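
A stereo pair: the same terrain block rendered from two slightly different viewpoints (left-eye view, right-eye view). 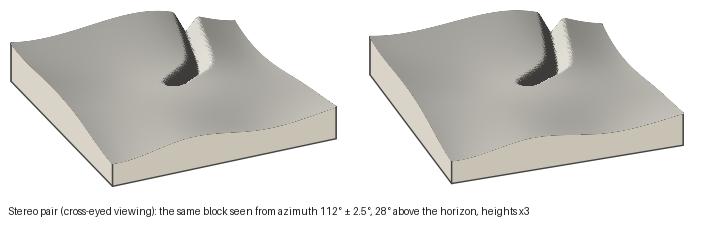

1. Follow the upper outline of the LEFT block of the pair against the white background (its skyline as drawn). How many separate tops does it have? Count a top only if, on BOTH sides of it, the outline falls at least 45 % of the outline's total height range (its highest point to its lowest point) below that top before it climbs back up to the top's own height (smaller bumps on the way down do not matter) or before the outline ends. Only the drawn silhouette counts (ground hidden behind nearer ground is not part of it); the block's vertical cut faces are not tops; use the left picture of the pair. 0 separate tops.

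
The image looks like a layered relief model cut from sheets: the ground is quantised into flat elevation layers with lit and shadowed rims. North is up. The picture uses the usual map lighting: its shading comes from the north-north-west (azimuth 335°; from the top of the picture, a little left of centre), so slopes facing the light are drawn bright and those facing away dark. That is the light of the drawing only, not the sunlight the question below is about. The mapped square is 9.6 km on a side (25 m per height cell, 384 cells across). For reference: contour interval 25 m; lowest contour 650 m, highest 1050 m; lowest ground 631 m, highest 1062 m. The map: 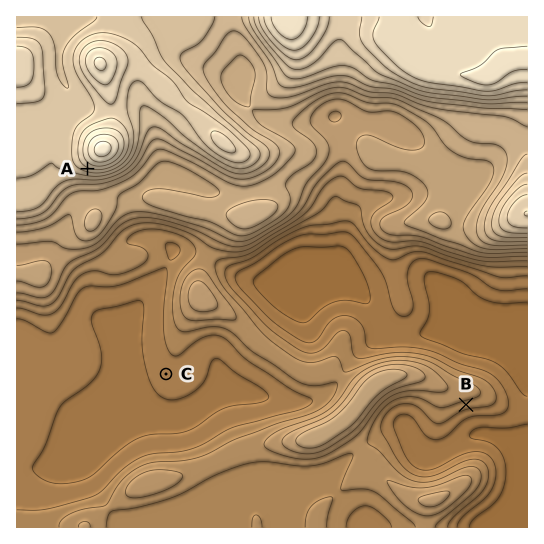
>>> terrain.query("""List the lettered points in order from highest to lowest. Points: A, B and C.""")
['A', 'B', 'C']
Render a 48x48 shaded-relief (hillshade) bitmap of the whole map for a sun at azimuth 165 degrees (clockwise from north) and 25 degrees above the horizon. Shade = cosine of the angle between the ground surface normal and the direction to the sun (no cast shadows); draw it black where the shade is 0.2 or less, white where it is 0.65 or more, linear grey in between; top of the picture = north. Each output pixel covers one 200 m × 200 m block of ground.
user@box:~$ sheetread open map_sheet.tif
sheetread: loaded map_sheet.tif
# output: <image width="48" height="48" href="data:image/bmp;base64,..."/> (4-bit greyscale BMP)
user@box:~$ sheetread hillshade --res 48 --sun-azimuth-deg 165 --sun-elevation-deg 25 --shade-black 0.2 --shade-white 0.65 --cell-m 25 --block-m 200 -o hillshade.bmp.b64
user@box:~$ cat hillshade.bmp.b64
<image width="48" height="48" href="data:image/bmp;base64,Qk32BAAAAAAAAHYAAAAoAAAAMAAAADAAAAABAAQAAAAAAIAEAAATCwAAEwsAABAAAAAAAAAAAAAAABEREQAiIiIAMzMzAERERABVVVUAZmZmAHd3dwCIiIgAmZmZAKqqqgC7u7sAzMzMAN3d3QDu7u4A////AHdlVFeJmZiIh3d3d3d3iJiIiaq8zLqYiHZlREV5qqmYiHd3d3d2eJmImaqs3cuYiGZlVERoq7uqmId2Z3dmZ5mZmYd5vdypiGZmZVRFeau6qZh3d3d2Z4mqmGMjaby5iHd3d2ZTNWeJmqmYiIiId3iZhkIQFHmpiHd3d3dkMjRFeJmZmaq7qXZ3ZUQyETZ4iIiHd3d2QzM0RWiJmrvN3JdmZmZ2QiRniIiId3d3ZVREREVniJms3cp2ZniZhkRniIiId3d3d2ZmVURFVVVWm9yod3iaqXd4iIiIh3d3d3d3dlVEQyEQJq3KiIiaqqmZmYiIiHd3d3d3d3ZVVDIQAUnNuqmau7u6mHeIiId3d3iIh3d2ZmZlMRWt7cuqq7upiHeIiIh3d4iIiHd3d4iZhSJr7ty6mZmHd3eIiIiHd4iIiIeIiZqqqFImrMuodlVmd3iIiIiHd3iIiIiJmpmHiHMAJWZlQzRWd3iIiIiHd3iJiIiJqYdUVnUgAAEjNERWd4iIiIh3d3eJmYiZmHVERXdSAAEjRWZnd4iIh3d3d3eJqqqZhlRERWd2VEVVZ3d3d4iZiHd3d3eJvLuoZUVWVVZ3eIh3eId3d6qqmIiId3d5rMuWVVZmVVVniZmIeIiIiLu7qYiIh3ZnmqhlVWd3ZVVniIiId4iJmcvLupmZmHZmeHZFVnd3dmZ3eIiHd4maqqqru6qqqYdVVmVWd3d3d3d3h3eIiJmqqoiJu7qqu6hkRWeJmIh3d3eIiIiJqru7u3d4rMqZmql0RYrMupiIiIiImZqrzd3d3Xd4m9yoeIh2Z5zu7KmIiIiZq7zd7u7//5mIms7Jd3iZmbzv/9yqqpmavN7t3Lzv/7upiKzcuqvMy7vN///bu6mZq8zLqYis793Ll3nN3d3d26qazv/su7mHd4mZh2Zoq8zMp2ebzN3LqYdmis3cqal1RFVmd2REZ6q8uXeJmZmHdmZlVnm7qZmHZVVWdmQiNIibzLu6mHZmZ3iYh3ibupmqmId3d2UyI4iKze/+yodniavMypmbu6mruqmIeIdTM5iIq+///KmZq83d3Lqqu6maqpiIiJh1RJiIeK3/7bqrzMzLuqqZqpmIiHd3iZmXZYiIdlebzLu7u7qHZ3iIiIh3ZmZ4mZmYd3iIdTJGiru6qYZUNFZmZ3dmZmeIiZmYh3iIdTI0eaqph1Q0RWd2ZmZ3d4mZmIiIiIiIdkRWeJqYdkNFeJmZiHeJmqu7qqu7qpmId2eIiJqYZURWiau8u6q8zM3d3d7u3KmHd4mZmZmHVVZneKvN3czN7u7u7u/+7amHeJqpmYdmVWd3Z5vN7tzN3t3d3MzMzJmHeJmqmXZVZ4iId4rMzMuqvLqpmIiJqoiId3eIiHZniJmIiJq7uqqZqph3ZmZniGeIZURWd3d4mZmZmqu7qZmZmHd2Z3Zmd0V3ZCI0VneIiZmZqqq7qYiIh3d3d3d2ZkVndUNFZnd4iJmZmZmaqYd3d3d3d4d3d1VndlRVZ3d3eImZmZiZqYdmZ3d3d4d3dw=="/>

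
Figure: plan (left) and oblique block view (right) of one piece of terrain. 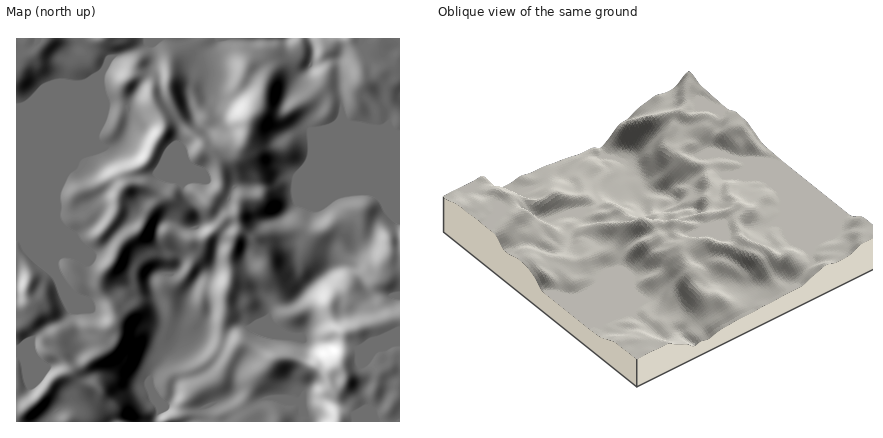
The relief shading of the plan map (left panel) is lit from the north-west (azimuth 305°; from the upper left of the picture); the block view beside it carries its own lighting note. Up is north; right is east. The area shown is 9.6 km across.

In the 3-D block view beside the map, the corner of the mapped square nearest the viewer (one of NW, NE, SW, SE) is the NE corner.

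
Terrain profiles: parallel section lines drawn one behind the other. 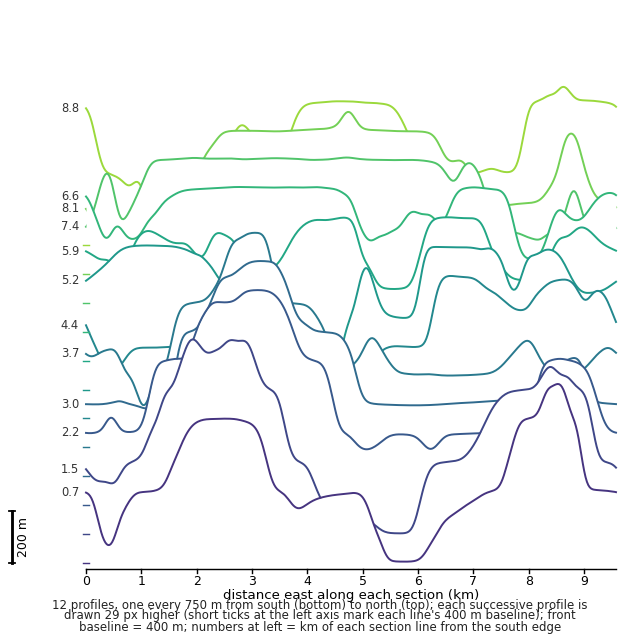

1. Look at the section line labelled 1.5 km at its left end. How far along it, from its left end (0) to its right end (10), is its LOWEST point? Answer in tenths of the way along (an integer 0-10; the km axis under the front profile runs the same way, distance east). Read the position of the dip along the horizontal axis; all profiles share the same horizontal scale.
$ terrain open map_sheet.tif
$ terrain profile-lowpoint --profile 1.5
6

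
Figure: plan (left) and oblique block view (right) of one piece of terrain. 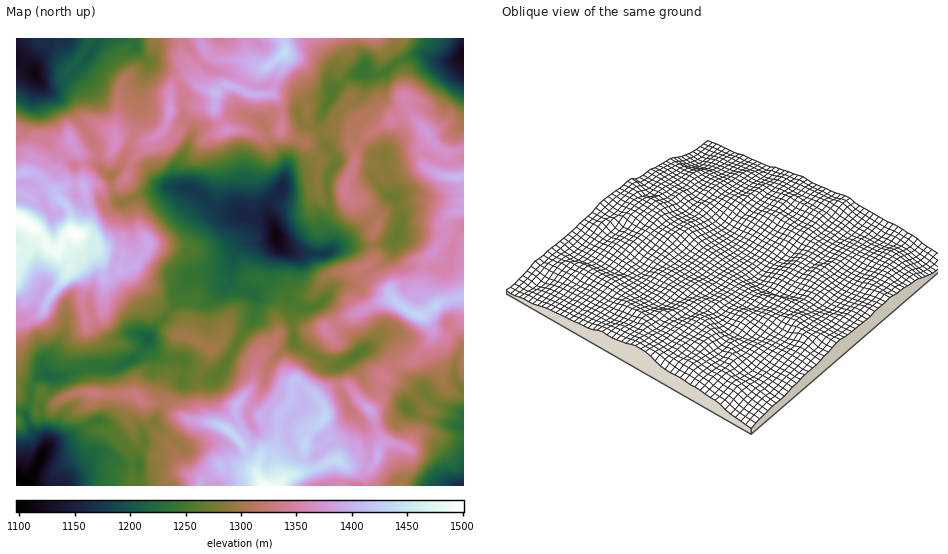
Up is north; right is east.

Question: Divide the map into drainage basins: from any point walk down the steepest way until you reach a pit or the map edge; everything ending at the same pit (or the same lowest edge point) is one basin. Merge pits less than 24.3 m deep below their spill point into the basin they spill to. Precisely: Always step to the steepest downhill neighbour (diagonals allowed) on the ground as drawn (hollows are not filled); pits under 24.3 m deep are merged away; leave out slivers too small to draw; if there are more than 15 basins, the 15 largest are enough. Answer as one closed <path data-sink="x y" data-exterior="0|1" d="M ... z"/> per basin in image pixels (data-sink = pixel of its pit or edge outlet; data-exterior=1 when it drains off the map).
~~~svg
<path data-sink="17 476" data-exterior="1" d="M463 211l-11 1-7 5-2 8 3 10-20 26-2 17-4 18 11 13-7 7-14-4-18-14-8 1-40 19-11 9-7 3-20 0-6-3-16 3-27 34-6-8-28-15-13 9-18-12-12-2-4 4-4 12 0 18-10 21 2 12-17 0-13-9-58-1-22 9-13-9-5 3-16-1-3-2-1 92 351 1-3-13-7-6-7 0 11-1 8 2 9-11 3-19-6-12-1-9-4-7 2-1 8-9 0-17 2-6 9-11 22-7 16-17 4-12 5 3 8 1 18-11z"/><path data-sink="276 235" data-exterior="0" d="M189 78l-6 0-11 6-3 8 1 21-5 14-6 8-9 5-3 7-14 13-4 13-5 6 0 7 14 42 10 14-4 11-12 15 1 6 15 17 6 10 28 22 1 12 11 4 16 11 13-9 28 15 6 8 20-28 9-8 14-1 6 3 20 0 7-3 11-9 37-18 11-2-3-6-19-15-6-10 10-9-2-21 4-9-1-6-11-17-10-7-5 0-3-4-9 6-12 1-5-4-2-8 1-29-9-13-5-5-24-11-19 6-17-7-18 0-8-9-5-11 2-17-15-5z"/><path data-sink="35 74" data-exterior="0" d="M180 38l-163 0-1 136 12-2 3-14 5-4 6-16 6-1 11 4 9 0 2-3 3 9 4 4 21 5 12-2 4-6 2-10 6-3 7-1 11 7 6 0 13-6 6-8 4-9 0-26 3-8 11-6 6 0 8 6-8-23-6-7z"/><path data-sink="148 340" data-exterior="0" d="M70 263l-5 15-17 22-5 12-27 10 0 70 4 3 9 1 7 0 5-3 13 9 22-9 58 1 13 9 17 0-2-12 10-21 0-18 4-12 7-5-1-12-28-22-6-10-12-11-5-12-12 2-8 6-7-2 0 33-7 5-12 2-4-12 3-20-4-7-9-8z"/><path data-sink="463 54" data-exterior="1" d="M463 38l-178 0 1 12-4 6 0 15 16 17 7 14 3 12 0 19-3 8 7-5 15-5 7-4 13 2 3 3 4-11 4-4 4 0 10 13 4 0 15-10 12-4 9 0 14 15 5 10 10 9 6 2 16-2z"/><path data-sink="397 236" data-exterior="0" d="M412 116l-9 0-14 5-18 11-14 15-1 13-12 30 3 7 11 3 6 5 12 19-4 13 2 21-10 9 2 5 15 14 7 4 11 15 13 8 12 3 7-7-11-13 4-18 0-13 22-30-3-10 2-8 7-5 12-2 0-33-19 0-17-7-4-4-2-15 7-13-3-7z"/><path data-sink="463 485" data-exterior="1" d="M463 324l-17 10-8-1-5-3-4 12-16 17-22 7-9 11-2 6 0 17-8 9-2 1 4 7 1 9 6 12-3 19-9 11-8-2-11 1 7 0 7 6 4 13 96-1z"/><path data-sink="220 39" data-exterior="1" d="M284 38l-84 0-1 2 5 9 12 10 26 1 15 7 9 0 18-14z"/>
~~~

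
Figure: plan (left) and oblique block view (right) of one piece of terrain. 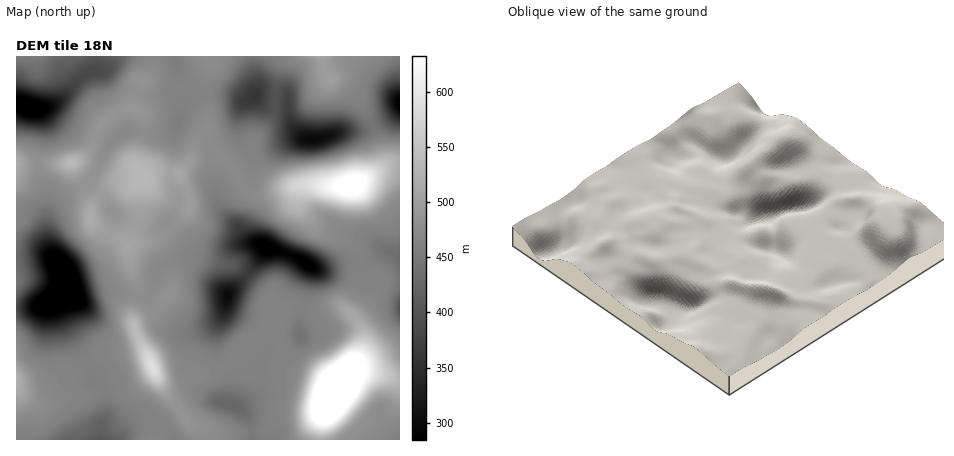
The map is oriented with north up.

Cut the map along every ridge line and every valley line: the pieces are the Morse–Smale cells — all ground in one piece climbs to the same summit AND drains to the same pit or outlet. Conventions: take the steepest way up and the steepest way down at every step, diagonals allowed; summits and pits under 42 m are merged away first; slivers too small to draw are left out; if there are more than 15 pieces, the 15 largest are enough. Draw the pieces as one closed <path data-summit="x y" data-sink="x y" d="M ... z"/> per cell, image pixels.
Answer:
<path data-summit="338 388" data-sink="266 248" d="M268 248l-3 2-18 26 22 18 2 10 8 10 1 6-4 8-14 3-22 24-17 13 5 8-1 26 9 5 11 9 5 12 0 12 68 0 3-22 13-22 4-14 22-34 1-10-2-8-5-10-6-6 0-6 11-22-2-24-1-2-6 0-24 8-12 1-24-14z"/><path data-summit="146 178" data-sink="68 286" d="M166 171l-14 1-16 12-30-5-12-5-6 10-24 12-12 12-5 14 2 24 4 10 11 16 5 18 5 6 10 3 30-8 22 7 12 0-9-8-6-14-5-28 6-5 14-1 12-4 27-24 3-6-1-12-9-22z"/><path data-summit="72 162" data-sink="28 108" d="M154 56l-56 0-2 12-14 8-26 27-14 6-8 0-18-6 0 59 62 1 16 10 13-25 11-13 8-4 17 1 0-16-5-6-6-2 10-26 7-6 5-8z"/><path data-summit="152 368" data-sink="228 296" d="M186 258l-10 1-13 7 8 10 2 6-1 10-12 12-8 11-14 6-4 5 22 50 8 5 6 1 53-14-6-14-1-22 9-22 2-16-21-29-6-4z"/><path data-summit="322 56" data-sink="312 140" d="M322 56l-68 0-1 8 3 12-1 20 13 9 20 2 6 21 10 10 4 2 12-1 20-7 22-2 10-4-16-34-10-8-14-4-6-6z"/><path data-summit="352 186" data-sink="400 308" d="M400 164l-12 1-38 21-28 1-20-2-4 9 1 14 19 23 32 12 6 7 2 10 24-10 18 5z"/><path data-summit="352 186" data-sink="312 140" d="M372 126l-10 4-22 2-20 7-24 0-10 3-31 20-4 20-7 6 8 7 10 0 36-10 24 2 32-2 22-14 6-9-3-20z"/><path data-summit="352 186" data-sink="266 248" d="M302 185l-40 10-10 0-10-7-15 10-3 6 0 6 24 31 44 14 22 13 10 1 34-9-2-10-6-7-32-12-19-23-1-14z"/><path data-summit="16 378" data-sink="98 440" d="M88 362l-46 21-12 2-14-1 0 56 84-2 1-12 6-18-1-12-4-8-9-8-1-10z"/><path data-summit="146 178" data-sink="266 248" d="M202 133l-8 13-3 14-12 14 10 22 0 14-25 26 6 0 26 21 20 6 18 2 12 10 20-27-18-7-9-13-18-18-6-18 0-16-5-20 1-12z"/><path data-summit="338 388" data-sink="400 308" d="M386 250l-8 1-20 9 3 26-11 22 0 6 6 6 5 10 2 14-4 12-13 17 22-1 32 6 0-122z"/><path data-summit="152 368" data-sink="312 140" d="M222 93l-16 1 1 28-3 12 12 16 16 16 12 22 7-6 2-14 5-9 28-17 19-4-11-10-6-21-20-2-14-9-10 4z"/><path data-summit="152 368" data-sink="98 440" d="M142 347l-36 4-17 11 4 18 11 10 3 14-7 36 18 0 16-19 14-5 6 0 4 3 13-15 0-4-9-12-16-36z"/><path data-summit="338 388" data-sink="400 440" d="M368 372l-20 0-5 4-7 20-13 22-1 22 78 0 0-62z"/><path data-summit="152 368" data-sink="68 286" d="M68 288l-9 8 1 10 11 26 17 30 18-11 37-3-9-22 4-5 14-6 10-15-4 1-10-4 0 2-6 0-28-8-34 8-6-3z"/>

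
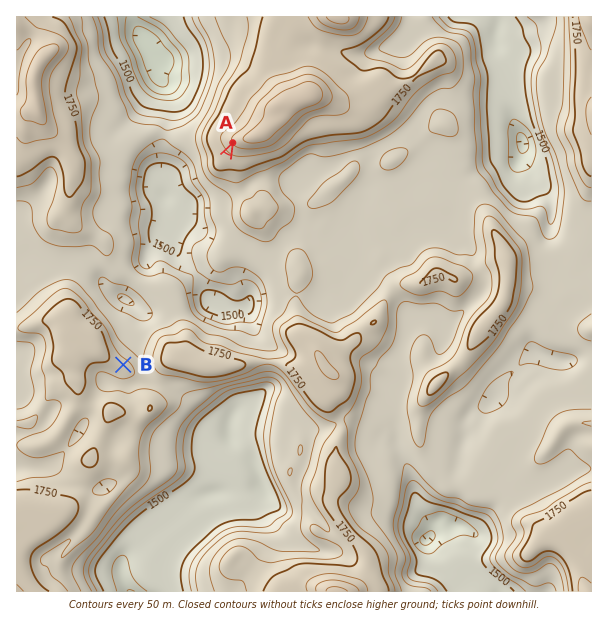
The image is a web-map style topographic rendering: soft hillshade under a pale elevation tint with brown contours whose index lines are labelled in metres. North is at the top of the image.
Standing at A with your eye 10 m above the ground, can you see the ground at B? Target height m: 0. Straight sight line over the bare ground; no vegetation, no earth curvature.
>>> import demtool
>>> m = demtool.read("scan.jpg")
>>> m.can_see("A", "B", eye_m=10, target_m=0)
True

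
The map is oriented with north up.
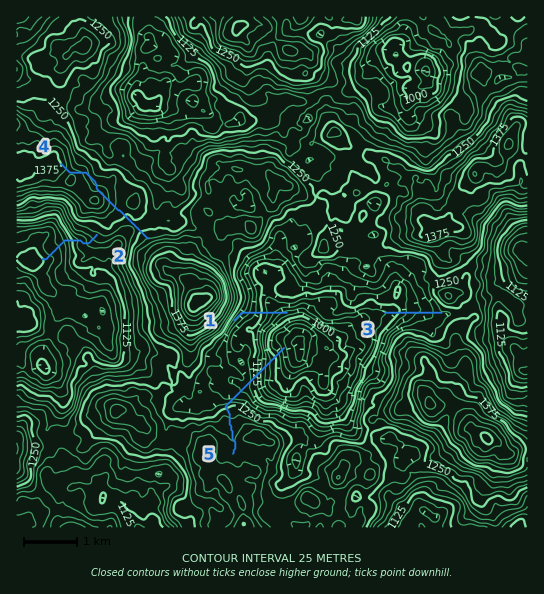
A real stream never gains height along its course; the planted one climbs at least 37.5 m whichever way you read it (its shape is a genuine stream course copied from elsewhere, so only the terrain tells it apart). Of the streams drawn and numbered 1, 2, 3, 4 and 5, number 4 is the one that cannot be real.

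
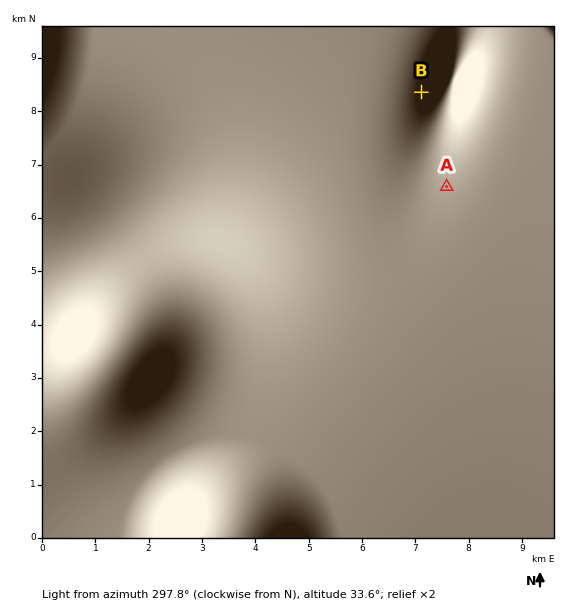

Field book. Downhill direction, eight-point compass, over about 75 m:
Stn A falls N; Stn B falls E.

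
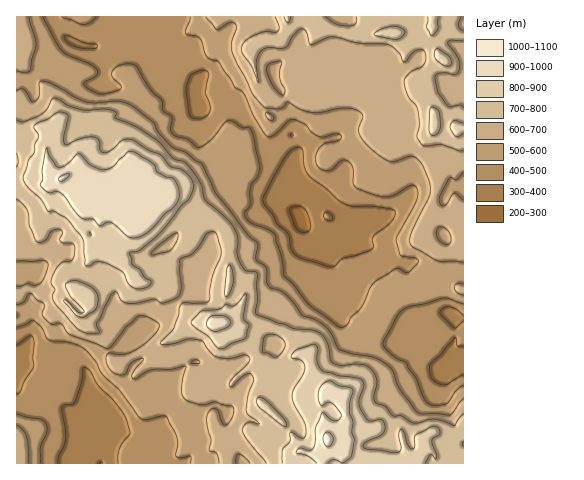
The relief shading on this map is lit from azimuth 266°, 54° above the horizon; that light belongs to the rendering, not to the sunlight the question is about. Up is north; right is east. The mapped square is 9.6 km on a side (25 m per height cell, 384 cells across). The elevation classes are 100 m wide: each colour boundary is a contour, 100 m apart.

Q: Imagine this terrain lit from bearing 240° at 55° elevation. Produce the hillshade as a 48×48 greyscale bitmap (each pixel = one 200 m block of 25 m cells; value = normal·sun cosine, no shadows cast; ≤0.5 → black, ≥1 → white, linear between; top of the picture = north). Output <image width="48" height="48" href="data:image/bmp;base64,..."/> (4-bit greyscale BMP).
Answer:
<image width="48" height="48" href="data:image/bmp;base64,Qk32BAAAAAAAAHYAAAAoAAAAMAAAADAAAAABAAQAAAAAAIAEAAATCwAAEwsAABAAAAAAAAAAAAAAABEREQAiIiIAMzMzAERERABVVVUAZmZmAHd3dwCIiIgAmZmZAKqqqgC7u7sAzMzMAN3d3QDu7u4A////ACJFV6qbzLqqqszLqc7tzM3KqXd2Z2eHiSJGZ5qazKqqq7zLq97bvKvKl1Z3iYmHiCNXZpqJu6qqu7zLvNyZunvadleZqpmIdiRmVpl5vMu7zLzLrMmc2a3IZnh3mHiFVzVlV5dqzdy7zLy5q7vdqN2nh0VlVEQxWlZ2eYaM3u26vLy5rN7Za9y5pzNUREMSeniImna97uyprMuqvN6lncvLthRmVUM2mpqaunjN7tuZrMqsu8yHvLzLlSNmZkNYqaurunne7bqZrMqsuruYu7unQzRVVUNYiMu7qXrv26mqq7mburuqq7tjI1RENERWiMu7qIz+yZqqqqm8y7uqq8pDNUMzNWZ3msy7qL7tmJq7uqvdurqZrLhCNVRDR4iIqrzMvN7biKu7ur3tqal5y6dAN3dlaJmYq5zdzd3Kd5q7ur3tqYZ6ynYQOJmHebuYiZvu3uyXaJq7vN7rh2aJhlQASaqXeaqXeXrt3ulleqvMzMynVEVVZVMBequnaal1eord7spkm7vLzJdVdkNYhkEnmau5eKmIvYre7MtUrLq7qWaaqXRYdBOKibu6maqazYrN3cY2vcurlGrMuXNFQiepiru6mZqr3Zm82nWKvcmJc2vMuFMkQ2mYmruph5mbuaq8uZq7u5d4ZYq8tkMkVYmImqqZiJqrqru8uryquXZ3eJq8syRVRXiJqpmqqr3bu6u7u82qqYeJmpmstEZlNHmZh4mrzN7Kq7u7vOyqrLdYqqistUdkNHmHeKu8zeyIq7u6vey7zblViqitsRVDImiZm7u7vMl5u7y6ztzMzLqEWaqrUANDI3vLmaqqu7qau8zMzuy7qrqXRqqXADZURa3aiau7y7uauszdzsmrqruZVHhiFHZEaby5rLu8zLupqs3t3aq7qrqadEQyWHRHmqu83LzLq8y5me7tyqy6qqmYZTEUmWZnibzd3MzLmb3Kmd3NuKqImZiHVAAXl3dnis3cu7u7qb3KmszLeIZnmqhkIQBZl5hnis7bqry7qb3KqtzJV4VXmoQhAAOJiJhnis3Km8zMqsy7u9zIaYZYmUEgASaamIZ4ib3Kq8zcury8zLvJaIdnmEMQA0eamHeZic3Kq93Lu7y7zJrKZnZ4h0IANXiap3nJat26vN2qqr3avIiYdWiJhkM0RXiahozqady6vMupqr3JmXd4dFd3ZTNFVmirmL7am8y6rMyqqs22VmeqUiM0QzV2ZmnMqt7bm9yqq7uqq92DV3i6QjNFZoh2d3rMvO/Hm6maqqmqrdpUaIq3RWeJqqhmiHrMze6Fu6qqmZmYrbdmmrqYiJmKupZoqYrN3uxIy6qpmJmZzJiJqpiah4d5qYh5u6rO7epay6qZmaqry5rMlGaYVUVpqpmJuqvd3ulqu7qZmaqry6zrIGd1MliruqqZqqzcztmbqrqZq7u83KzFNmZjJ7u7uqqpq7zbzKmamLyqzcvMuZynmmZDfMqau7qom7zbu6mayq24mZq6h5unh2U2vLqau6qoms3bq6qc6pqENZqGV5u3Zg=="/>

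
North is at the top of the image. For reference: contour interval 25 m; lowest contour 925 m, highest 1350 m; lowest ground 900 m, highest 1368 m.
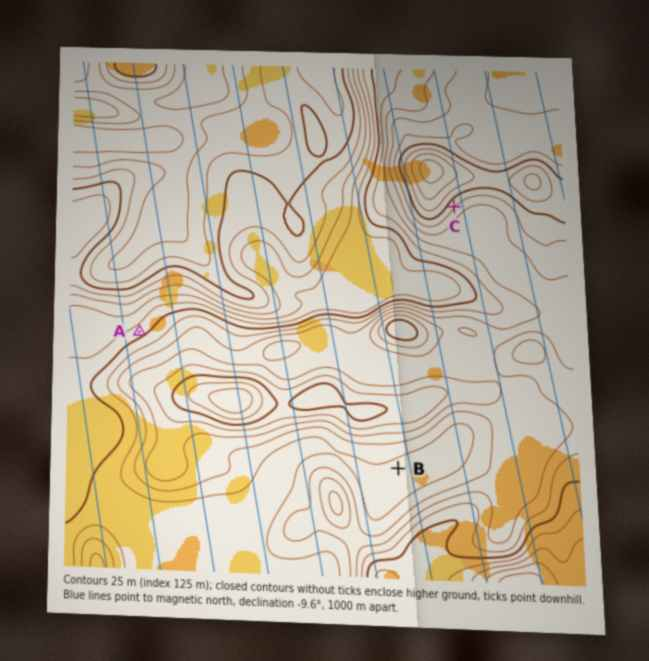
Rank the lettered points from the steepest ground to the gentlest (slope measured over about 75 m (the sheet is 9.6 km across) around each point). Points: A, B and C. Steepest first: C A B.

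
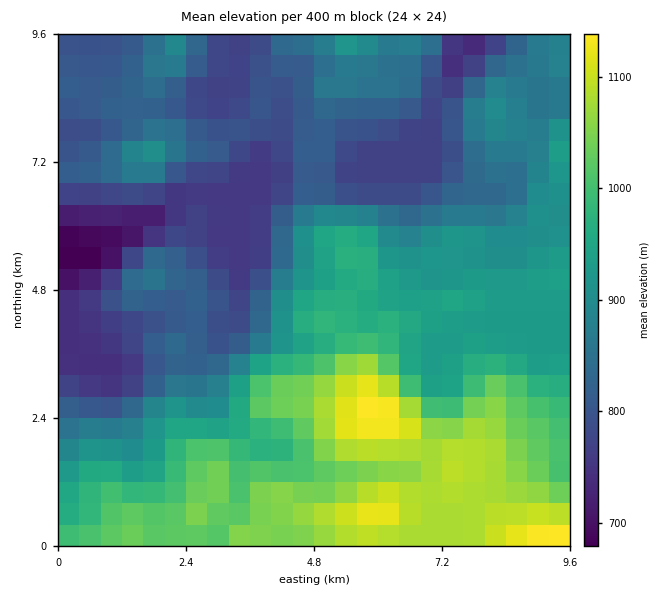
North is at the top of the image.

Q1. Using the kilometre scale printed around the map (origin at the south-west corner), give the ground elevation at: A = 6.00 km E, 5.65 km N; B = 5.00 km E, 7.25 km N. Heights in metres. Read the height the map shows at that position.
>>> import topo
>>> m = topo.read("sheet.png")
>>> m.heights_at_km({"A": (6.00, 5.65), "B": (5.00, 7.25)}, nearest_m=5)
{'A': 935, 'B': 815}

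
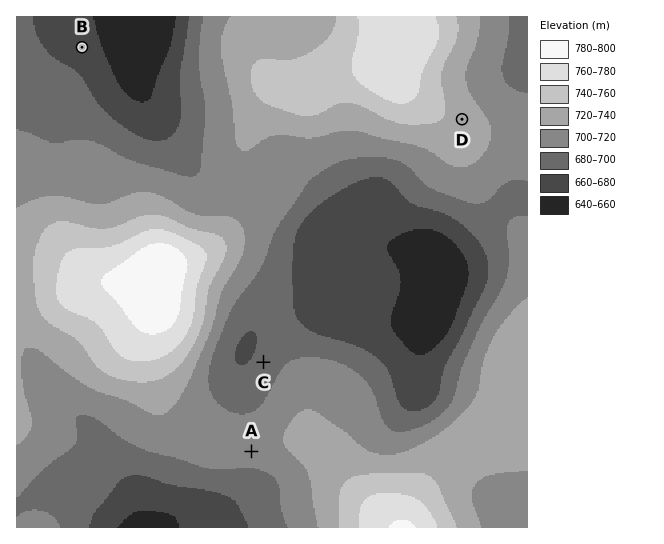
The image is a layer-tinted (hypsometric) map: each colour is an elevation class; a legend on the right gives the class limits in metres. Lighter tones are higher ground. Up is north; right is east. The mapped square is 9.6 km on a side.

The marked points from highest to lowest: D A C B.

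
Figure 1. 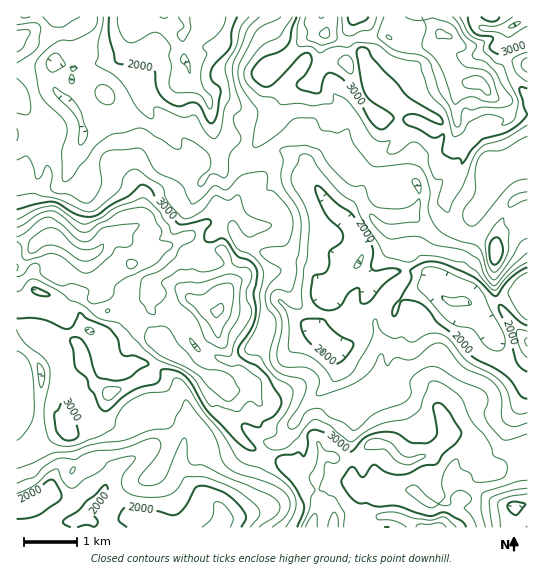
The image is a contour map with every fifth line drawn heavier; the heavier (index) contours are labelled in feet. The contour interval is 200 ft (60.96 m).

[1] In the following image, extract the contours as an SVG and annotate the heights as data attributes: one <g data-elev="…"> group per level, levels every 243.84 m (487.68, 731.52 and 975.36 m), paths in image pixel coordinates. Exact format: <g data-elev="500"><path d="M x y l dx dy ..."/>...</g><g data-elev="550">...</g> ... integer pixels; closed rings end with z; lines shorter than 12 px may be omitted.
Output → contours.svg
<g data-elev="487.68"><path d="M453 306l-8-4-3-4 0-2 9 2 14-1 4 2 3 4-5 2z"/><path d="M190 73l-4-7-5-5 2-7 3 1 3 7z"/><path d="M190 17l0 13-5 10-3 1-3-3-2-4 7-8-6-9"/></g><g data-elev="731.52"><path d="M492 527l-3-24 2-5 19-7 17-3"/><path d="M17 483l17-6 9-10 14-8 6-1 12 1 10-5 8-3 28-2 26-10 7-1 4 1 2 3 0 8-6 9-13 16-3 6 2 2 3 2 12 0 6-3 5-5 13-32 6-7 2 4 1 17 3 5 14 2 21 11 41 17 10 7 3 5-2 7-3 4-16 10"/><path d="M70 473l1 1 2-1 2-6-4 2z"/><path d="M527 423l-13 4-9-4-3-6-1-22-6-10-9-8-23-10-16-20-6-4-10 2-18 14-6 1-12-2-8 8-2-3-2-7-2-2-10 16-10 9-15 8-27 9-3-2 3-15-5-8-9-4-20 0-6-4-2-10 4-22 1-10-3-8-8-10-1-6 2-4 3-3 4-1 10 3 4-3 4-16-1-12 3-10 2-25-3-16-16-27-1-9 2-13-3-11 6-3 19-2 13 4 4 4 8 13 16 16 7 4 9-1 3 2 5 14 7 6 14 2 12-1 8-3 8-6 1 20-2 3-29 2-6-2-12-8-1 1 0 3 7 10 12 11 29-2 17 8 23 4 9 3 12 8 5 15 9 10 4-1 14-17 16-14"/><path d="M419 194l-7-12 2-3 4 0 2 4 1 7z"/><path d="M17 129l1 5-1 7"/><path d="M106 105l4 0 4-3 0-8-5-7-8-2-5 4-1 6 4 6z"/><path d="M80 17l-15 9-6 1-8-1-8-9"/><path d="M259 17l-12 12-14 37 1 19 7 22-1 3-6 5-1 6 7 14 1 6-11 13-2 17-2 6-3 1-6-4-6 0-7 11-3 1-3-1 0-4 11-11 2-5-1-7-4-7-12-9-9-4-3 1-1 9-6 1-29-19-5-2-28 6-7 4-12 9-23 31-5 4-3-1-1-28 5-19 0-8-5-8-16-15-5-8-3-8-3-22 6-10 14-12 7-3 12 0 17-9 6-6 0-8"/></g><g data-elev="975.36"><path d="M344 527l0-14-7-13-3-3-13-6-2-2 5-14 1-12 2-1 6 1 4 0 2-2 0-4-4-5-10-2-7-9-1 2 1 8-1 11-8 16 6 12-4 7-2 14-8 16"/><path d="M456 527l-9-8-4-2-14 3-15-2-15-5-8-1-8 1-7 2 2 5 16 1 12 6"/><path d="M406 465l8-2 10-5 2-3-4-1-11 3-6-1-14-13-12-4-8 0-6 6-1 2 2 2 19 0 11 12z"/><path d="M105 399l6 0 10-10-7-2-9 1-2 6z"/><path d="M198 351l-5-5-3-8 10 11 0 2z"/><path d="M17 292l5-3 7-9 4-1 4 1 20 10 13 10 13 6 15 12 21 5 24 26 12 9 26 11 11 8 5 6 10 19 4 4 7 0 19 6 4-2 8-8 4 0 6 4 3-1-1-22-2-5-17-12-4-1-8 1-12-5-3-4 2-2 12 1 2-1 4-14 14-20 2-7 0-5-4-8-1-8 5-15 0-6-4-4-8-1-6-2-4-13-4-6-4-1-6 4 1 2 8 12-4 4-15 5-12-3-14 1-16 10-1 3 4 7 0 5-4 6-6 5-1 7-2 2-6-3-7-11 2-22 4-3 15-6 13-11 7-12 13-8 1-4-1-4-9 0-13 3-3-8-6-7-4-8-10-10-6-3-26 9-15 10-16 7-8-2-20-14-5-2-15 3-21 10"/><path d="M348 73l2 1 3-1 0-8-2-7-5-3-5 3-3 4 1 3z"/><path d="M527 52l-11 5-4 4 4 12 11 9"/><path d="M300 17l-3 10 0 15 2 4 12 1 10 6 14-6 14 0 8-5 16 1 6 3 15 10 25 7 9 28 5 7 12 11 8 26 2 2 8-4 6-11 16-7 8 0 9 3 2 3-2 4 8-2 5-5 3-15-1-5-8-17-6-15-8-3-10-10-2-4 1-7-14-7-10-18"/><path d="M377 17l-3 8-3 4-10 2-11 5-4-1-3-2-1-16"/></g>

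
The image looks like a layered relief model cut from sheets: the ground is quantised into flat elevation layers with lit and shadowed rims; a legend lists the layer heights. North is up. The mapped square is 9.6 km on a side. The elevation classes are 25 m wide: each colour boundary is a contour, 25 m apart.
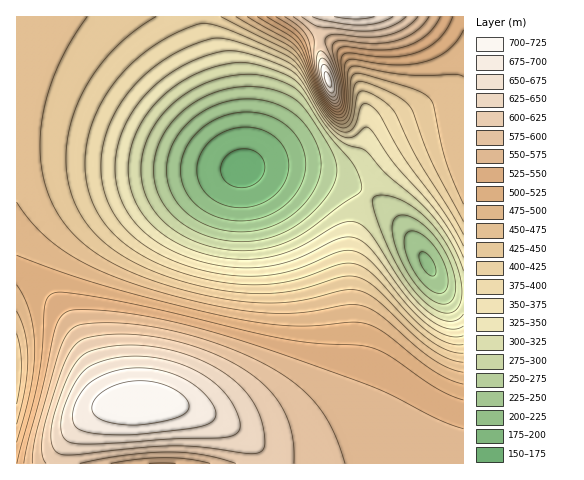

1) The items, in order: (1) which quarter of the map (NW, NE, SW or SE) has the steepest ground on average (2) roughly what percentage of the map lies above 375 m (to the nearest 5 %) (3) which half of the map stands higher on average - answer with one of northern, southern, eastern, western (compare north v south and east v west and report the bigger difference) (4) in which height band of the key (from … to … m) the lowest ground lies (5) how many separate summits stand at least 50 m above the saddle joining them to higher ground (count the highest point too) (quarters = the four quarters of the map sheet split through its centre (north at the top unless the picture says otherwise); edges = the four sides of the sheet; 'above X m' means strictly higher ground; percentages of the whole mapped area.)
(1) The north-east quarter is the steepest part of the map.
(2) Roughly 70 % of the ground is higher than 375 m.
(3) The southern half stands higher on average than the northern half.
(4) The lowest ground lies in the 150–175 m band.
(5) Counting only tops that stand 50 m proud, the map has 3 summits.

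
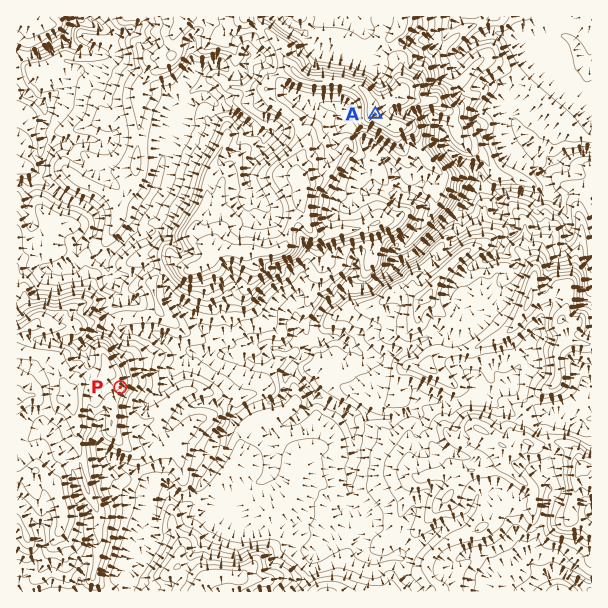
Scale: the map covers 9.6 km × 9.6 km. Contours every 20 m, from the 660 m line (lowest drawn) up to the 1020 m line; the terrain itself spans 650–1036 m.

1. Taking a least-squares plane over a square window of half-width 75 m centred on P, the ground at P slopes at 12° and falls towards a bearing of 133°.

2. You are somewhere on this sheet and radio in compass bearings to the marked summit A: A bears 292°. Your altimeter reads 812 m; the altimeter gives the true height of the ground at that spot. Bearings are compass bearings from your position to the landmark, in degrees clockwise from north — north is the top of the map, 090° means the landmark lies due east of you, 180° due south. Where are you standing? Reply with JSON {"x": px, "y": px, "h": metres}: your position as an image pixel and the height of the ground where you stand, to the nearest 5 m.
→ {"x": 432, "y": 137, "h": 810}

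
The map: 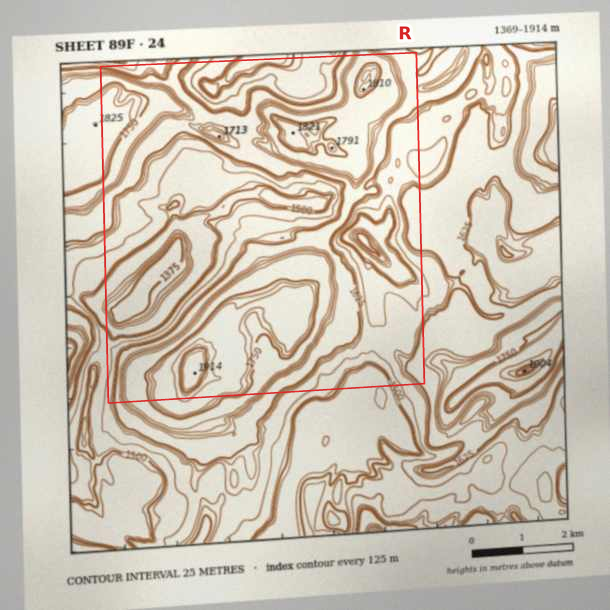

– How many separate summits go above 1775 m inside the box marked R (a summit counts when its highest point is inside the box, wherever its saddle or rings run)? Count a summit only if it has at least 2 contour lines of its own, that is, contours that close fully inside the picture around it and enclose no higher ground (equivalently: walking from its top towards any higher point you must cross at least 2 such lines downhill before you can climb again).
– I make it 3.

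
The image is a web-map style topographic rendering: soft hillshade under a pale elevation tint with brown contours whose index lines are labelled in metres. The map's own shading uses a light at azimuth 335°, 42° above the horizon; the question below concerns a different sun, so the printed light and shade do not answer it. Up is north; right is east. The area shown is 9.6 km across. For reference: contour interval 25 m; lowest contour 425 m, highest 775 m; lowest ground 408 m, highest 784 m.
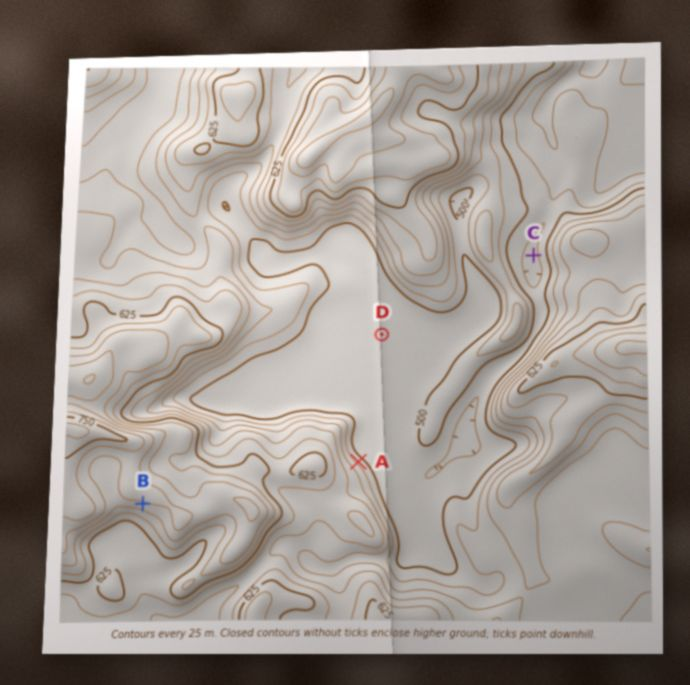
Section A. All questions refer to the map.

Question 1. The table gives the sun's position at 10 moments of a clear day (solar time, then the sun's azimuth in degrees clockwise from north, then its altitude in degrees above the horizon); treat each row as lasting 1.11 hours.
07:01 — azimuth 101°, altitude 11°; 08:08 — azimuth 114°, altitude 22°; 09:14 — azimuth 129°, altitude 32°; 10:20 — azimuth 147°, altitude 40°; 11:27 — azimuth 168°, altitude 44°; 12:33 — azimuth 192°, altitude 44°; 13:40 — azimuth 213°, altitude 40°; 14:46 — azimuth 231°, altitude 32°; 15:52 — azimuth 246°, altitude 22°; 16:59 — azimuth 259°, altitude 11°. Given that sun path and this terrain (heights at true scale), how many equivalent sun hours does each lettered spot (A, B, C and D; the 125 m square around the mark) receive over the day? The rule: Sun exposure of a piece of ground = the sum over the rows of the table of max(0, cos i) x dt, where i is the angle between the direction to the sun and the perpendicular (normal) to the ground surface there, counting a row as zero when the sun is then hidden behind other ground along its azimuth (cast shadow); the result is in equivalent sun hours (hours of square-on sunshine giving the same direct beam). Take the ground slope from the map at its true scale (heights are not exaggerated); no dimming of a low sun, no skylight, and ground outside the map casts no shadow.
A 4.4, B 6.1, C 5.4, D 5.4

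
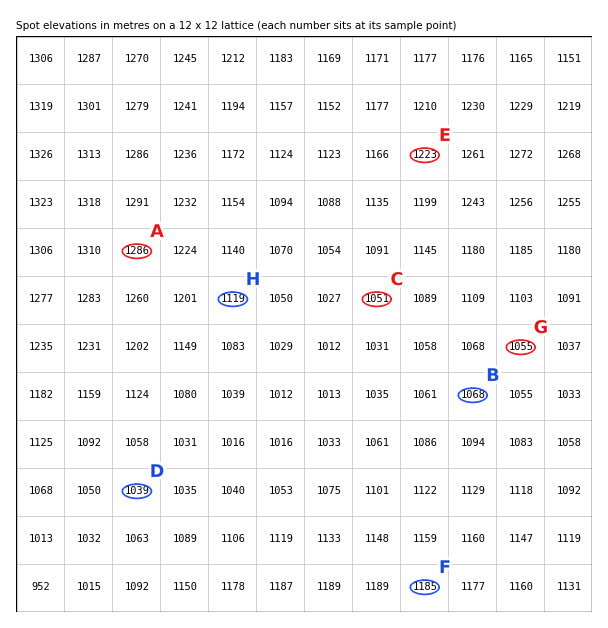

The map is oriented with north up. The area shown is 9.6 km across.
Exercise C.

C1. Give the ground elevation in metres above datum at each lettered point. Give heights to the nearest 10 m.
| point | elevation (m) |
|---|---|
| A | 1290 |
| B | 1070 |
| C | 1050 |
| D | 1040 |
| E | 1220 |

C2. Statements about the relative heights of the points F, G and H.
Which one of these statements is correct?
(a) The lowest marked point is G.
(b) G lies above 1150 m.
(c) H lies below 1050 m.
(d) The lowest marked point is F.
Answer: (a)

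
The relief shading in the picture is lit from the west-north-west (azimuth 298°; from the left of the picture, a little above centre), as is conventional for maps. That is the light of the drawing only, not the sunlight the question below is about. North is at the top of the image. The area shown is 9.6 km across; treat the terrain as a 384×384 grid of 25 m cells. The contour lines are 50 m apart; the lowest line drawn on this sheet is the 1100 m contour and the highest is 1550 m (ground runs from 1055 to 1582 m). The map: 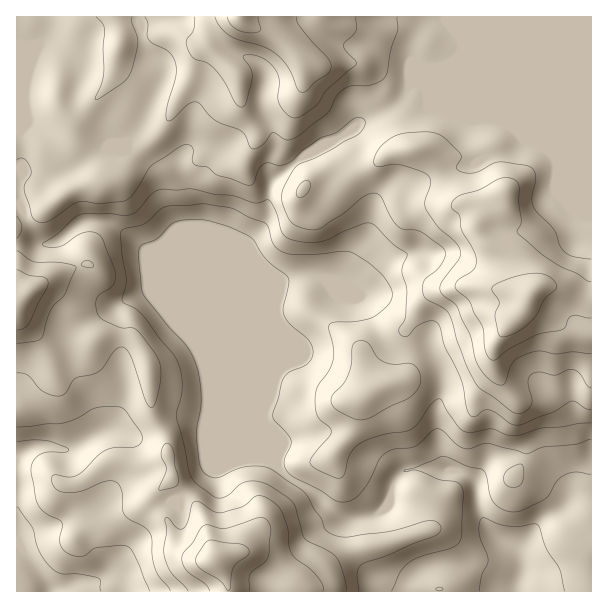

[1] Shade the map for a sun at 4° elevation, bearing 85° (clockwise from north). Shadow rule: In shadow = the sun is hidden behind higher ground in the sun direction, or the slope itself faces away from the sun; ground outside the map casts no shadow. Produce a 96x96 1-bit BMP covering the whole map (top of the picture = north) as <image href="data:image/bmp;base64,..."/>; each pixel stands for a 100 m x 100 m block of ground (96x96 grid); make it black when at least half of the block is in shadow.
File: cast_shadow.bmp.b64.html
<image width="96" height="96" href="data:image/bmp;base64,Qk2+BAAAAAAAAD4AAAAoAAAAYAAAAGAAAAABAAEAAAAAAIAEAAATCwAAEwsAAAIAAAAAAAAA////AAAAAAD/////4AAAAAAAAAD/////4AAAAAAAAMD/////wAAAAAAAA+D/////gAAAAAAAD/D/////AAAAAAAAD/D/////AAAAAAAAH/D/////AAAAAAAAP/D/////AAAAAAAAf/D/n///AAAAAAAAf+D/j///AAAAAAAAf+D/g///AAAAAAAAD8D/g/++AAAAAAADg8D8A/8eAAAAAwAHwAD8B/gcBwAAA4APwAD8B/gMHwAAA8AfwAD8A/wAfwA8A8AfgAD8AfwAfgB8A8AfgAD8AP4AfAH4A8A/wAD8AD8AOAf4AIA/wAD8AA+AEA/gAAD/wAD4MAeAAD/AAAB/gAD4+A+AAD8AAAHngADw/B+AAD/gAAPhAAAA/D+AAB/wAAfgAAAAHH+AAA/wAAfhgAAAAP8AAA/4AAfjwAAAA/8AAA/+AA/jwAAAA/4AAD//AA/n4AAAA/4AAf//AA/34AAAA/wAA///AB//4AIAA/wAB//+AB//4A4AAfwAA//8AB//4A8AAfwAAf/8AB//wA8AAPwAAP/8AD//gB8AAPwAAP//AH//AB8AAPwAAH//AP//AA4AAPwAAH//B///AA4IAHgAAf//P//+AAYAAHgAA//////+AAAAADgAB//////+AAAAAAAAD///////AAAAAAAAD///////AAAAAAAAD///////gAAAAAAAB///////gAAAAAAAB///////gAAAAAAAB///////gAAAAAAAD///////gAAAAAAAD///////IAAAAAAAB///////8AAAAAAAAf/////+EAAAAAAAAP/////8AAAAAAAAAP/////wAAAAAAAAAP/////wAAAAAAAAAf/////8AAAAAAAAA//////8AAAAAAAAA//////8AAAAAAAAH//////8AAABwAAB//h////8AAAAwAAf//4f///4AAAAAAD///8H///wAAAAAAD///4D///wAAAAAAD///4B///wAABwAAD///4A///gAABwAAD///4A//8AAABwAAA///4AP/8AAABgAAAH//4AH/+AAAAAAAADv/4ABH8AAAAAAAAHHP4AADwPAAAAAAAHDP8AAAgPAAAAAAAACH8AAAAHAAAAAAAAGA8AAAAAAAAAAAAAOAAAcAAAAAAAAAAAPAAA+AAAAAAAAAAAfAAB/AAAAAAAAAAAPgAA/wAAAAAAAAAAHgAA/gAAAAABAAAADhgAeAAAAAAPAAMAADgAAAAAAAA/AAMAGHwAAAAAAAA+AAOH+PwAAAAAAAB8AAOH+PwAAAAAAAB8AAPH+fwAAAAAAAB8AAHH+f4AAAAAAAA8AAHn+f4AAAAAAAA8HAH3+f4AAAAAAAAcHgH38f8AAAAAAAAAPgH78/4AAAAAAAAAPwP55/4AAAAAAAAAfwf8j/4AAAAAAAAAfwf8H/wAAAAAAAAAf4/4P/gAAAAAAAAAP5///+AAAAAAAAAB/////gAAAAAAAAAA/////AAAAAAAAAAAAD//+AAAAAAAAAAAAAB/+AAAAAAAAAA="/>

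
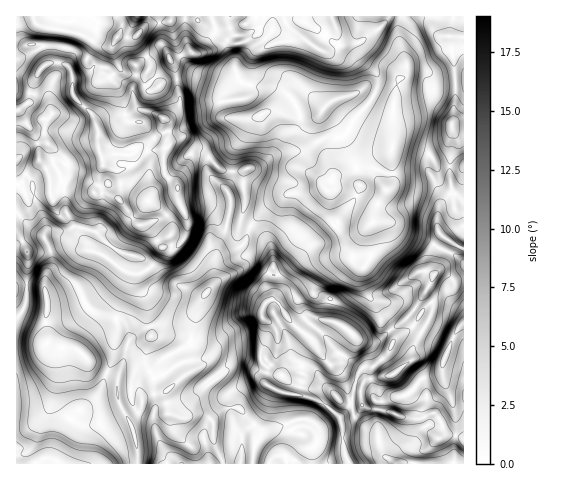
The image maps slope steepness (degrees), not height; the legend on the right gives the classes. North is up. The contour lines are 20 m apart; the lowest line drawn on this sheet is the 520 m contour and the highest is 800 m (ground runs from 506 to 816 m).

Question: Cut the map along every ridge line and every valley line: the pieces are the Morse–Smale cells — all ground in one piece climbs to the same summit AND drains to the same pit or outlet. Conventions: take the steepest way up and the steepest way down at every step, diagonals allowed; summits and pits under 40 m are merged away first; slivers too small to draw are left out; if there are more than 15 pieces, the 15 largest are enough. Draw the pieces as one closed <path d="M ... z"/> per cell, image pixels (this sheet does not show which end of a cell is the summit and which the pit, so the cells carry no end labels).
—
<path d="M36 44l-20 4 0 238 23 0 6 4 3 11-3 20 3 21 5 4 9 2 12 0 4 3 9-15 19-18 12 0 5 2 4 6 3 14 16-12 13-4 16 0 13-5 26-36 0-18 3-7 24-11 5-6 5-14-10-6 4-14 0-36-23-1-19-16-11 0-14-11-9 2 0-16-4-10 13-11 1-14-4-27-6-12-5-5-6 0-22 16 0 12-4 12-27-23-10-1-8 8-14 6-4-13-9-4-13 1-4-16z"/><path d="M252 227l-3 1-3 13-5 6-24 11-3 7 0 18-26 36-13 5-16 0-13 4-16 12-3-14-4-6-5-2-12 0-19 18-9 15-4-3-18-1-8-4 8 14 2 10-1 35 10 14 13 8 12 2 17-5 15-8 10 19 3 15 1 17 212-1-6-12-4-34 12-14 2-18 6-15 4-3 8 0 15-12 7-14 0-6-5-4-12 11-16-2-18-14-21-7-4 0-10 13-4 1-15-13-8-14-8-7 7-14 0-7-6-9-2-21-3-5z"/><path d="M388 16l-55 0 6 29-10 6-7 0-20-13-32 6-12-10-13 8-9 2-21-10-15 19-11-1-18 8 6 17 2 28-4 7-10 7 4 10 0 16 9-2 14 11 11 0 19 16 20 1 7-3 10-2 19-12 27-4 21-13 11 0 1-5-4-8-10-9-1-5 9-9 26-9 5 0 10 5 5-10 0-11-16-15-5-14-5-4 11-3 7-6 11-6 6-8z"/><path d="M372 98l-19 22-5 11-10 7 1 21-11 30-6-1-14 5-18 0-20 11-19 23 18 15 3 6 2 21 6 9-2 13 3-4 1-13 31-29 6 0 11 5 12 2 12 4 16 2 2-15-4-15 7-7 15 1 10 9 24 8 9 6 8-9-4-8 4-34-13-25-1-7 3-7-6-4-19-4-12 0 1-41z"/><path d="M39 286l-20 0-3 1 0 176 121 1-1-23-4-16-8-12-26 11-15 2-16-10-9-11 0-38-2-10-8-13-3-23 3-20-3-11z"/><path d="M185 16l-168 0-1 31 16-3 8 1 4 5 2 13 14 0 7 2 4 5 2 10 14-6 8-8 10 1 27 23 4-12 0-12 10-9 12-7 6 0 7 10 20-8-6-16z"/><path d="M319 245l-8 1-29 28-1 13-8 12 8 7 8 14 15 13 2 0 12-14 4 0 21 7 18 14 18 0 11-10-8-8-7-18-8-10-5-10 0-14 8-13-16-1-12-4-12-2z"/><path d="M434 245l-4 7 0 19 4 5-8 15 0 4 6 10-2 13-17 30-1 12-3 2-18 13-22 4-5 3-4 11 1 10 6 5 9 1 1-8 27-5 6-3 11-14 20-6 2-11 11-26 10-13 0-60-9-8z"/><path d="M351 403l-11 14 4 34 6 13 114-1 0-24-11-4-7 0-6 3 3-11-8-13-2-1-12 5-12 0-32-9 1 23-2 0-11-4-11-11z"/><path d="M337 137l-11 0-21 13-27 4-19 12-13 3-2 4 1 34-4 14 10 5 19-22 20-11 18 0 14-5 5 2 12-31z"/><path d="M421 70l-11 0-12 12-5 27 0 37 12 1 26 8 13-7 7-12 5-53-19 1-10-12z"/><path d="M332 16l-146 0-1 20 4 13 4 4 7 0 15-19 21 10 9-2 13-8 12 10 32-6 20 13 7 0 10-6-2-5 0-11z"/><path d="M463 324l-9 12-11 26-2 11-20 6-5 7-12 10-27 5-1 8 33 9 12 0 12-5 7 6 3 8-2 10 12-2 10 3z"/><path d="M453 16l-52 1-2 22 8 25-1 9 4-3 11 0 6 2 10 12 18-2-1-25-5-21z"/><path d="M371 258l-9 12 0 14 5 10 8 10 7 18 9 8 9-6 14-13 20-35-6-4-9 0-16 9z"/>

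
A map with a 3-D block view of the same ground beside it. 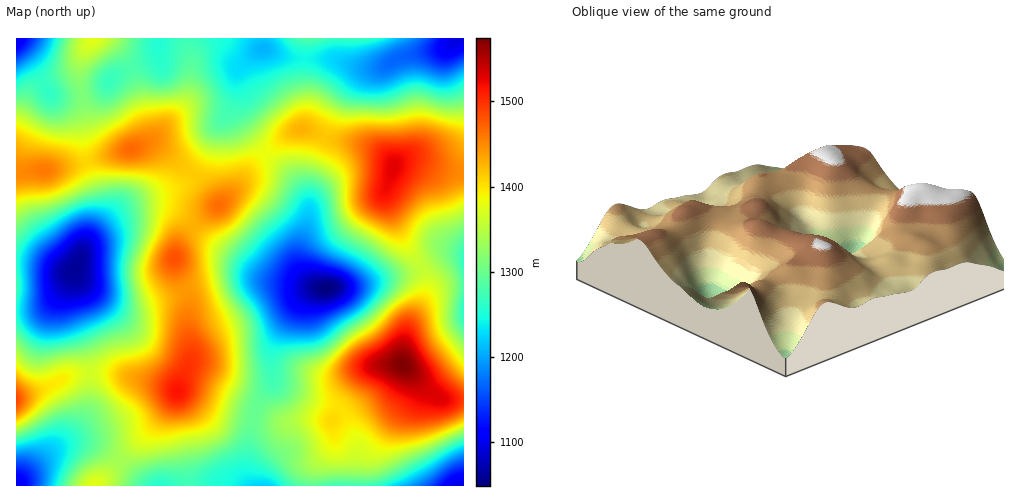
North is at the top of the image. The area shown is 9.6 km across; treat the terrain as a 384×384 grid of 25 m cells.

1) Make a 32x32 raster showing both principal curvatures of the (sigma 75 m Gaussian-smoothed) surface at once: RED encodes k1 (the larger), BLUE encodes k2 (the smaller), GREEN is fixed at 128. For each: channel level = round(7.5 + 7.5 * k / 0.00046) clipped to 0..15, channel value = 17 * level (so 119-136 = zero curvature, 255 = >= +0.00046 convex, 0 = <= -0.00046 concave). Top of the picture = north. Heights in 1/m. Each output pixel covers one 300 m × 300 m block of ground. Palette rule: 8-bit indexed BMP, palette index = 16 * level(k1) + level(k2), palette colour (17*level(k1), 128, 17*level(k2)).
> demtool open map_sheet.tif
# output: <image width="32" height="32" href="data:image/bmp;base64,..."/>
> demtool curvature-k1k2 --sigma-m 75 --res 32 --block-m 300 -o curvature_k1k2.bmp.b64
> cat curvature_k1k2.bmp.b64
<image width="32" height="32" href="data:image/bmp;base64,Qk02CAAAAAAAADYEAAAoAAAAIAAAACAAAAABAAgAAAAAAAAEAAATCwAAEwsAAAABAAAAAAAAAIAAABGAAAAigAAAM4AAAESAAABVgAAAZoAAAHeAAACIgAAAmYAAAKqAAAC7gAAAzIAAAN2AAADugAAA/4AAAACAEQARgBEAIoARADOAEQBEgBEAVYARAGaAEQB3gBEAiIARAJmAEQCqgBEAu4ARAMyAEQDdgBEA7oARAP+AEQAAgCIAEYAiACKAIgAzgCIARIAiAFWAIgBmgCIAd4AiAIiAIgCZgCIAqoAiALuAIgDMgCIA3YAiAO6AIgD/gCIAAIAzABGAMwAigDMAM4AzAESAMwBVgDMAZoAzAHeAMwCIgDMAmYAzAKqAMwC7gDMAzIAzAN2AMwDugDMA/4AzAACARAARgEQAIoBEADOARABEgEQAVYBEAGaARAB3gEQAiIBEAJmARACqgEQAu4BEAMyARADdgEQA7oBEAP+ARAAAgFUAEYBVACKAVQAzgFUARIBVAFWAVQBmgFUAd4BVAIiAVQCZgFUAqoBVALuAVQDMgFUA3YBVAO6AVQD/gFUAAIBmABGAZgAigGYAM4BmAESAZgBVgGYAZoBmAHeAZgCIgGYAmYBmAKqAZgC7gGYAzIBmAN2AZgDugGYA/4BmAACAdwARgHcAIoB3ADOAdwBEgHcAVYB3AGaAdwB3gHcAiIB3AJmAdwCqgHcAu4B3AMyAdwDdgHcA7oB3AP+AdwAAgIgAEYCIACKAiAAzgIgARICIAFWAiABmgIgAd4CIAIiAiACZgIgAqoCIALuAiADMgIgA3YCIAO6AiAD/gIgAAICZABGAmQAigJkAM4CZAESAmQBVgJkAZoCZAHeAmQCIgJkAmYCZAKqAmQC7gJkAzICZAN2AmQDugJkA/4CZAACAqgARgKoAIoCqADOAqgBEgKoAVYCqAGaAqgB3gKoAiICqAJmAqgCqgKoAu4CqAMyAqgDdgKoA7oCqAP+AqgAAgLsAEYC7ACKAuwAzgLsARIC7AFWAuwBmgLsAd4C7AIiAuwCZgLsAqoC7ALuAuwDMgLsA3YC7AO6AuwD/gLsAAIDMABGAzAAigMwAM4DMAESAzABVgMwAZoDMAHeAzACIgMwAmYDMAKqAzAC7gMwAzIDMAN2AzADugMwA/4DMAACA3QARgN0AIoDdADOA3QBEgN0AVYDdAGaA3QB3gN0AiIDdAJmA3QCqgN0Au4DdAMyA3QDdgN0A7oDdAP+A3QAAgO4AEYDuACKA7gAzgO4ARIDuAFWA7gBmgO4Ad4DuAIiA7gCZgO4AqoDuALuA7gDMgO4A3YDuAO6A7gD/gO4AAID/ABGA/wAigP8AM4D/AESA/wBVgP8AZoD/AHeA/wCIgP8AmYD/AKqA/wC7gP8AzID/AN2A/wDugP8A/4D/AEBgg6bb/Pm3dFNSk6R0dYaVhHO4ydimlqfJqJaEpGEwYJGhkrXG1NOzhXWUlIR0dXWVttfI2NjX1+nYp4alZFBwoZKCkoKUxNfIl4eHl4WUg5anhXWnyaeVttXFtqZ1YpGQcXJzhXWGuMe2hoanyKSSlqiGdZfYlnODxcfH16Z1tpJxcpSGdoaGtNWmtsbIlJKUycbFydqVg5W62en4+cn55aSTg2N1hGSF2evIt6d1cqK3paenxoN0hriXqMj7/Pjz9ceUg4Wopsba/tuohnaCkmNkdKW0gnNzpZamx/n7pOL2+dXCxern1cnZ1raXt6SCYXSGuNXWyKemuNfl1bdjgcf69tPW6de1ptbXucu4lZGRxvf19Pn6+fj8+eenhoSRpajFtaiXdYOUx9m6uqiFcLHl1qOz+fv46Pvolnd3lIFzhqanqJZjYqbY2LinuJeisKR0YmOmuLXm+PeFdYdyQFJkhpa2s5J0ptfXlqe5uaWCclRhk6aXlNf5+aZzgnJQYXOEVIKwo5W2x8e3x8i4pWRTc5KCY2OFqPr35bWUloFxc1IxUJG1xrS0xufGhGSChGSCUDAwUICR0vT118i4g2FUQ1BilsnYx8XE5qVjQWKEdXFQIDCAgICw0tbJ66RjMkJicJS32fr66te2pGFSdIVkgpFyc6ODgsHTxafWs3JSgVBghKaWyfz9ypWjhHaGdmOStMe3loan5vWVlMO1lJZzMEByooOk9/jEsaKVhnZ2g6LE17eGdsb1tVOUtZaltnVAUKK0g4Tl1cLj1riFdXeEkJG11aaX9+aEQ3SlhJS1lWKQwZN0lcWVldf866aGl6WAcJPn6tv6yHV0hqaUpriopaOSYGKUtZaWuOv457eohlBAcrjb/Ou5paWpp+bo69jWtYVScKGklZSkp9joyKeTcWGBoqfY+LimtsjW1vn7+PXz5cfGxKWmtrWWp8jHtIGDhKSSlLfouZeXp7Wlt8nHxPT3+vrXtsbVtKam19TDlJa2tpSlx9rZyKinlaamp7akpMf7+se5xrRxdHWV1PbXt9bV5vf46dfp2be3uKaElIaElajH2OnIhEFBZHWl6Pr619Xk6Oi3prnK18fHdVGDpZRzhrm46fnGhXKDcoSXyevJ1sO3l4WVuLiVpeSDMHLUs2GEtqaW5vfHo5V0c4Sl2cmVYnJjZIbXlnOU98RxhfWTQHOzo0Kj5reFc4aWlaW1xpVkYWFTlteWgqTo9NPH9ZNAgbSEMoTVpXRThYaGlqSjgoJycVCSxIVhlIXEw+f413SipHVzlse3dIWTZHORoJBxkZKBYICwgEBgQHKEyPr62LaFVGOWppaVmHRBUaOzklGCo6KBgKCQUEA="/>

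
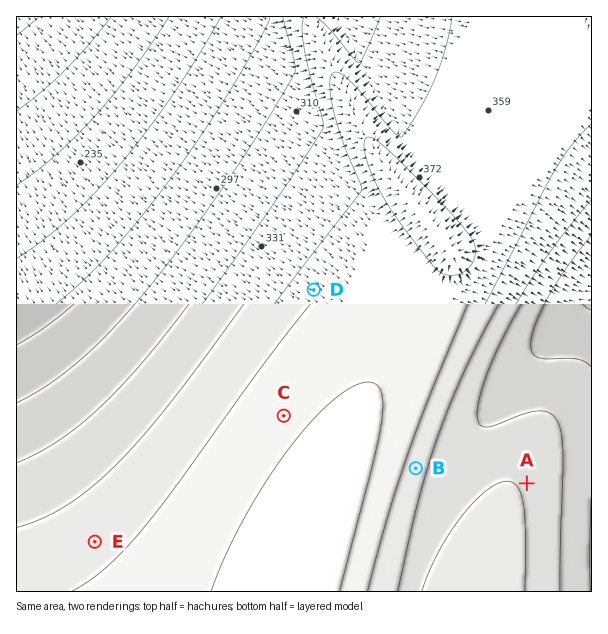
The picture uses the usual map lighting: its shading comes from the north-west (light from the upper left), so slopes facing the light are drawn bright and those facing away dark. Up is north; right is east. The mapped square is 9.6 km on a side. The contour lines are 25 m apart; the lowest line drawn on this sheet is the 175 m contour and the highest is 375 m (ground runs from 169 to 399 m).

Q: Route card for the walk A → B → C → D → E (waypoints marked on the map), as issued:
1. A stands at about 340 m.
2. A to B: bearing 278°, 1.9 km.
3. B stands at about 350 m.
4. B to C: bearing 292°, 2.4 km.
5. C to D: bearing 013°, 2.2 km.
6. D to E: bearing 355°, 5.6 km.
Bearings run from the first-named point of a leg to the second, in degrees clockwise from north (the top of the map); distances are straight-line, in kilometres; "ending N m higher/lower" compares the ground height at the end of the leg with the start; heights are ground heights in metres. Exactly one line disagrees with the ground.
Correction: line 6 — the bearing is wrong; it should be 221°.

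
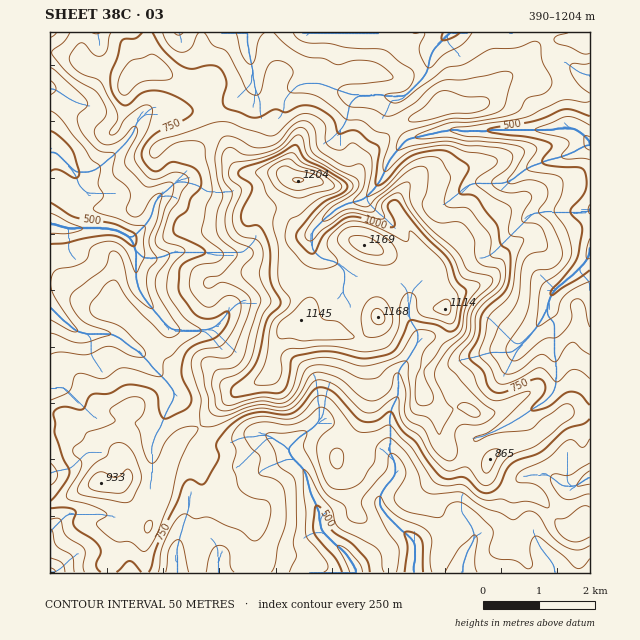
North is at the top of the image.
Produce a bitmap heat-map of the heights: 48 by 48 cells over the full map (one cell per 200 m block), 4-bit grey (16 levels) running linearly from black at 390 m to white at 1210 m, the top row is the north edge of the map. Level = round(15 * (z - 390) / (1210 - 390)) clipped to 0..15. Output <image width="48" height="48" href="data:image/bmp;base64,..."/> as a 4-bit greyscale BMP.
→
<image width="48" height="48" href="data:image/bmp;base64,Qk32BAAAAAAAAHYAAAAoAAAAMAAAADAAAAABAAQAAAAAAIAEAAATCwAAEwsAABAAAAAAAAAAAAAAABEREQAiIiIAMzMzAERERABVVVUAZmZmAHd3dwCIiIgAmZmZAKqqqgC7u7sAzMzMAN3d3QDu7u4A////ADRWd3Z2VFVEVVVEMzIRIzITMyM0REQzREVWd3d2VFVVVVVUQzISIzITMzM0REQ0RFVmd3eHVVVVVWVUMyEiMzIiMzM0RERFVVZneIiIZVVVZmVUMhIzMzIjNDM0RERWZlZ3iIiIZVZmZmZUMiNEQzMzRDNEVUVWZmZ3eIiIdmZmZmZUMiNEMzRERDRFVVVlZneIiZiIh2ZmZmZUMjREM0REREVmZmZVVWeJqpmIh2ZmZVVUM0VUQ0RVVVZ3ZmZURGaJqZmIh3dmZVVEM1VVRDRVZ3eIZmVVRGd4mZmIh3d2ZVRDNFZlVERWeIiIdmZVVWeIiZiHiHd2ZVQzRFZlVERniYiIh3ZlVWd4iIh3iHd2ZUQzRVZlVVV4mYiIiId2Znd3iIh3eId3ZURERFVWZVeJmYiIiIiHZnd3d4h3d3iIdlVVVEVmdmiZqZmYd3eId3d3d4h3ZniZmHeHZVVnh3iqqZmYh3d4d2Znd3h3Zniau6qpdmZ4mIirqZmHeHdnd1ZmZnd2ZnibvMzKl3eJmYiqmZh2Z3dmZlVmZmZmZniaq8zLmImZmZmqmYh2VWZmZlVVVWVVZniZmrzLqZqqqpmqmIdlRFVVVVVVVVVVZniImrzMu7u8zLqqqYZVREVFVUREREVVVWd3ibzd3d3d3cuqqpdlQzREVEMzRFVVRVZniazd7d3d3duqu6hlRDNERDNEVVVURWZmeKve7d3d7ty8zLhlVEMzRCNFVVVEVnd3eJq93d3N7tzN3bl2VUMjRDREVVREZniIiJq83czM3czM3cqXZUMjRDNEVUNFZ4iIiavN3czMzMzMzLupdUMiMzM0RENFZ3iImqvMzMzMzMzMzKqZdUQyIjMzREM0VneImavMzMzN3dzMy6mIdkRDISIzNDI0VWd4iavMu8ze7tzMypmHdlVUMSIiMyI1ZneJmqvMus3u7dzLqZiHZlVEMhERIiI0Z3eJq7zMurzd3LzKmZiHZVVDIhEiIzQ0Z3eJu7zMypq7urypiIh2ZUQzIiIzM0REVneJq8zMzKmZmruYh3d2ZVQzISMjM0RERmeJq8zd3cuoiaqYh3dlVVRDIiIiM0RVVWeJq83u/uy5d4mYh3ZVRERDMiIiNEVmZmeKvM3u7cqZhniYh3ZlRDMzIiIjNFZ3d3eKqrzdy5iIhleIh3ZmVDIhERIjREV4d3eJmZmsuYiIdlVmdmVVVDMhECI0VVVniIiJmIiKqYd3ZlREREMzMyIhECNEVlVWd3iIh3d5mHdmZVVUQzMiIhERATNEVWVWZnd3d3d3iHZVVVVmZVVUQzIhEjNERWZmZnd3ZmZmdmVVVERWZmZlVEMyMzNEVndmd3d3ZmZmZlVERERFZmZlVERDMzRVZ4h3d3d3ZlZmVVVVVVREVVVVVUREM0VmZ4iIh3d2ZVZmVVVVVVRDRERVVURDM1VmZniIdmZmVVZlVVVVVEQzM0RERERDM1VmVnd3ZmZmVFVVREREREMzIzNEREREREVVVmd2VVZVVFVUREMzMzMzIiM0M0RERA=="/>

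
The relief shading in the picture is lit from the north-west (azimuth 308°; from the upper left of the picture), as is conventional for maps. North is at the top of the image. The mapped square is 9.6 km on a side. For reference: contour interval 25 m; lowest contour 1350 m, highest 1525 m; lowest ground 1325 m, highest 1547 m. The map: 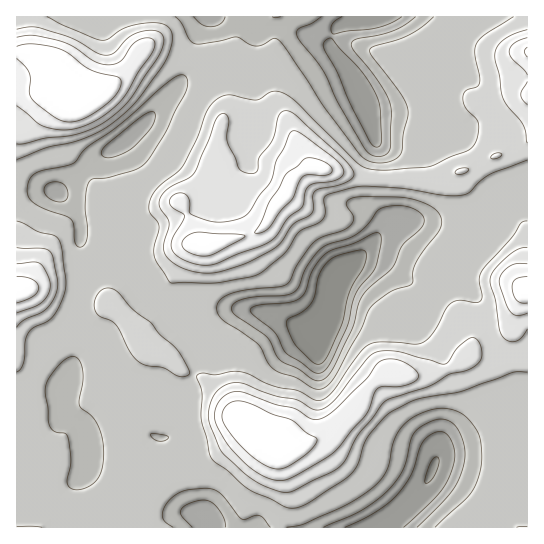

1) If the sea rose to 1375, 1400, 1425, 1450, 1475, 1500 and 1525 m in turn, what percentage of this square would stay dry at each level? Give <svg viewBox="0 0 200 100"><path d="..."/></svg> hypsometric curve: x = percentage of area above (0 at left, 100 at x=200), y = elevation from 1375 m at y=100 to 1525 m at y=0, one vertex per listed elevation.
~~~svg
<svg viewBox="0 0 200 100"><path d="M189 100l-11-17-24-16-84-17-29-17-18-16-14-17"/></svg>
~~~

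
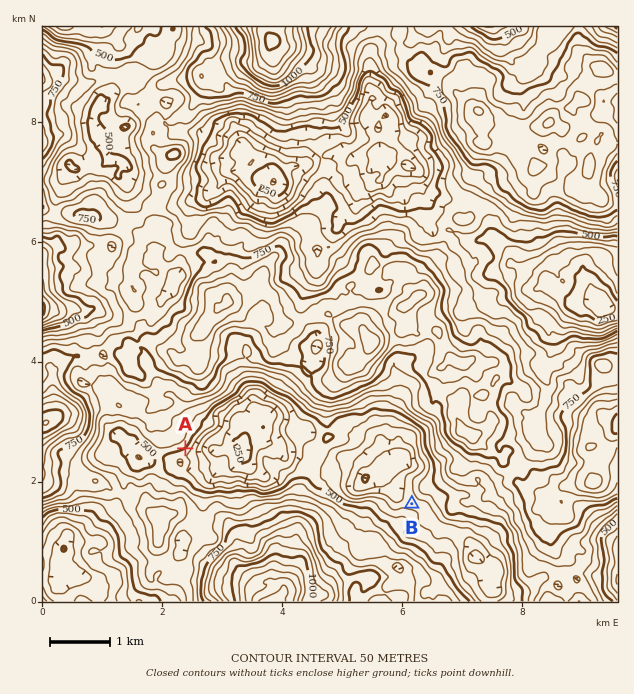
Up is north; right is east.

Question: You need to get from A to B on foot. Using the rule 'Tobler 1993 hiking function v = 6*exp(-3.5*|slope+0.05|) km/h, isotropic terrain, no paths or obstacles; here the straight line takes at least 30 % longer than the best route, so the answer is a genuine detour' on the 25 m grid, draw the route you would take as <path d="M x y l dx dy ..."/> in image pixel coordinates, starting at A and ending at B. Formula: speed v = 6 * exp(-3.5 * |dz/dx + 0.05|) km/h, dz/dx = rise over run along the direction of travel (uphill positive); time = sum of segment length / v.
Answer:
<path d="M185 448l-3 6 2 2 4 9 0 3 2 3 15 15 3 1 6 0 3-1 6 0 3 1 4 0 6-3 3 0 6 3 9 0 9 5 8 0 12-6 6-6 6-3 12 0 3 1 4 5 15 7 3 3 18 9 11 0 6-3 15 0 3 2 6 6 3 1 3 0 6-3 6 0 3-1"/>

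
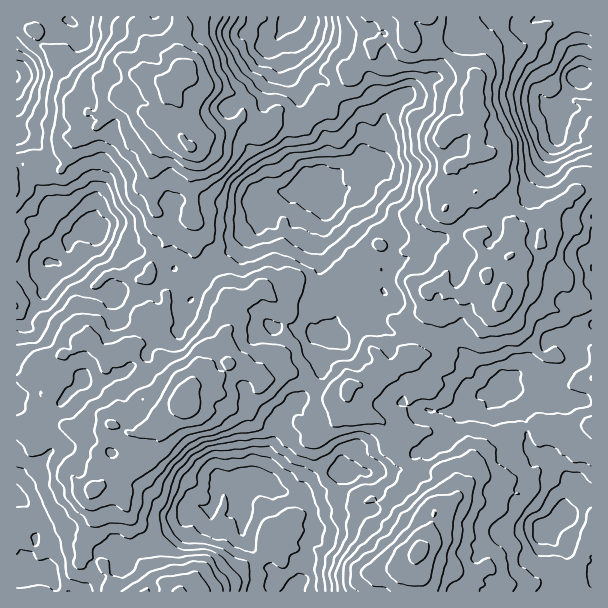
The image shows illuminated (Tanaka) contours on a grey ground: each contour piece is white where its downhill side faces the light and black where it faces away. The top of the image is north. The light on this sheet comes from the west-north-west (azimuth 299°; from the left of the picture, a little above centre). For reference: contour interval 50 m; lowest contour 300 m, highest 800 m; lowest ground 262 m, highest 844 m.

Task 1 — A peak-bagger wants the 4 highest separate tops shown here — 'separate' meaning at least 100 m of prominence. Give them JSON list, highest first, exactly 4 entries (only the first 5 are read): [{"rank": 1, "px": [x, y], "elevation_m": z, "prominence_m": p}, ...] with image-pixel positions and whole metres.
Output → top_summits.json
[{"rank": 1, "px": [183, 69], "elevation_m": 844, "prominence_m": 582}, {"rank": 2, "px": [419, 549], "elevation_m": 821, "prominence_m": 265}, {"rank": 3, "px": [186, 396], "elevation_m": 797, "prominence_m": 237}, {"rank": 4, "px": [449, 129], "elevation_m": 738, "prominence_m": 167}]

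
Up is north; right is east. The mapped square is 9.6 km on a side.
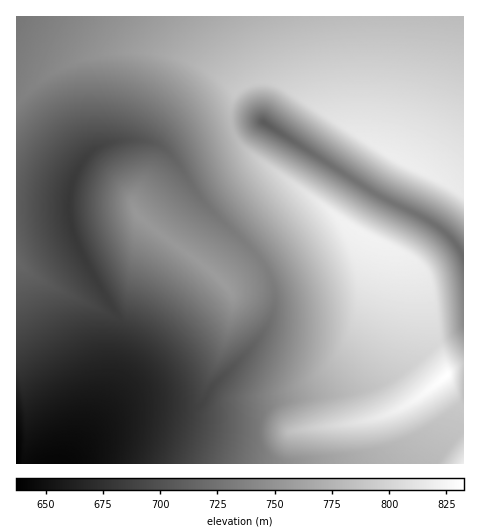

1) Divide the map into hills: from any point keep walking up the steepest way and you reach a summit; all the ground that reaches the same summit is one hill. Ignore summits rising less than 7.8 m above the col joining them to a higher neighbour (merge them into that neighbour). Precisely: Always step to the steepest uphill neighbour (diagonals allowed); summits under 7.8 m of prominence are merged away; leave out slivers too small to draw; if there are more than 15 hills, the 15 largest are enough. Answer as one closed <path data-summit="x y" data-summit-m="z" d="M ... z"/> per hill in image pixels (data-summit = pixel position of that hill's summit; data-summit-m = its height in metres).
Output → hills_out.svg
<path data-summit="404 162" data-summit-m="819" d="M463 16l-446 0-1 191 52 0 3-21 7-18 13-17 13-7 21-4 14 0 16 3 17 11 42-19 32-11 18-2 112 72 52 26 17 12 18 22z"/><path data-summit="364 235" data-summit-m="822" d="M264 122l-18 2-32 11-44 19 39 54 53 54 8 15 5 17-2 19-11 21-15 19-37 36-6 10-7 7-26 1 31 0 8 3 28-1 46-9 51-5 32-6 24-10 46-35 12-5 15-10 0-74-10-14-26-21-52-26z"/><path data-summit="447 375" data-summit-m="833" d="M68 207l-52 1 1 256 414 0 17-20 16-14-1-100-14 9-12 5-46 35-24 10-32 6-51 5-29 7-31 3-14 0-8-3-33-1-37 2-17 7-13 8-31 32 23-34 12-23 6-20 7-60-25-40-16-32-6-16z"/><path data-summit="223 283" data-summit-m="757" d="M139 140l-28 2-20 9-13 17-8 22-2 21 8 30 18 37 25 40-10 70-10 25-22 35 26-26 21-12 19-4 54 0 13-17 49-50 8-12 7-19 0-21-12-25-53-54-34-49-13-12z"/><path data-summit="463 463" data-summit-m="819" d="M463 430l-2 0-13 14-16 20 32-1z"/>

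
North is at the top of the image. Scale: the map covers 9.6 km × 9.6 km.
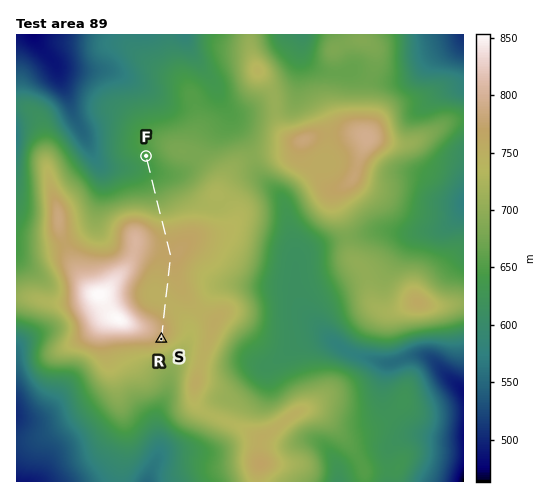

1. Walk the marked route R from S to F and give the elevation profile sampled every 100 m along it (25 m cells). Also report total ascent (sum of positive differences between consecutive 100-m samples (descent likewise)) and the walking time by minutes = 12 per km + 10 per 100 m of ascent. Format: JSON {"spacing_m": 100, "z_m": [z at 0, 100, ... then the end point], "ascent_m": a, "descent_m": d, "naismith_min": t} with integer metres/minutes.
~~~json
{"spacing_m": 100, "z_m": [768, 774, 776, 773, 767, 761, 756, 752, 751, 751, 752, 754, 757, 760, 763, 765, 768, 769, 770, 770, 768, 767, 764, 760, 753, 743, 730, 718, 705, 695, 685, 675, 667, 659, 653, 647, 643, 640, 640, 641, 644], "ascent_m": 31, "descent_m": 156, "naismith_min": 51}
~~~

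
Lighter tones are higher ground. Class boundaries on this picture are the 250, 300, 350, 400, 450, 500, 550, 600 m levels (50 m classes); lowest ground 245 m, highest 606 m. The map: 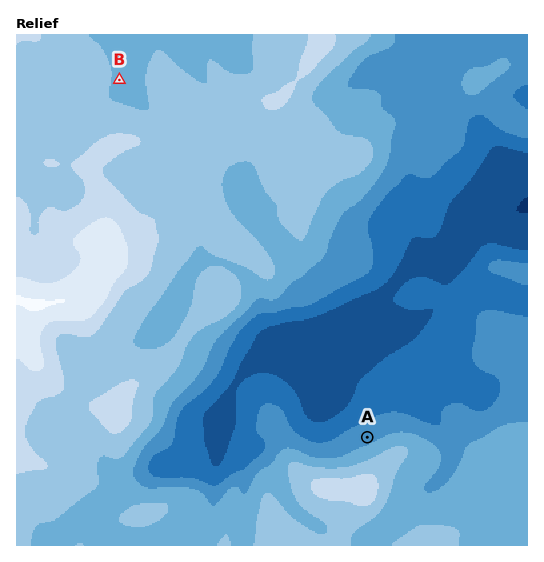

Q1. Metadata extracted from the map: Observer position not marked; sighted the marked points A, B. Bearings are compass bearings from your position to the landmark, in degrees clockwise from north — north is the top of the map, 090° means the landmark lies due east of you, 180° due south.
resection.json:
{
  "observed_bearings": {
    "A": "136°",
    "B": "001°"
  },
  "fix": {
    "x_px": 118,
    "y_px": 179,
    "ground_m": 490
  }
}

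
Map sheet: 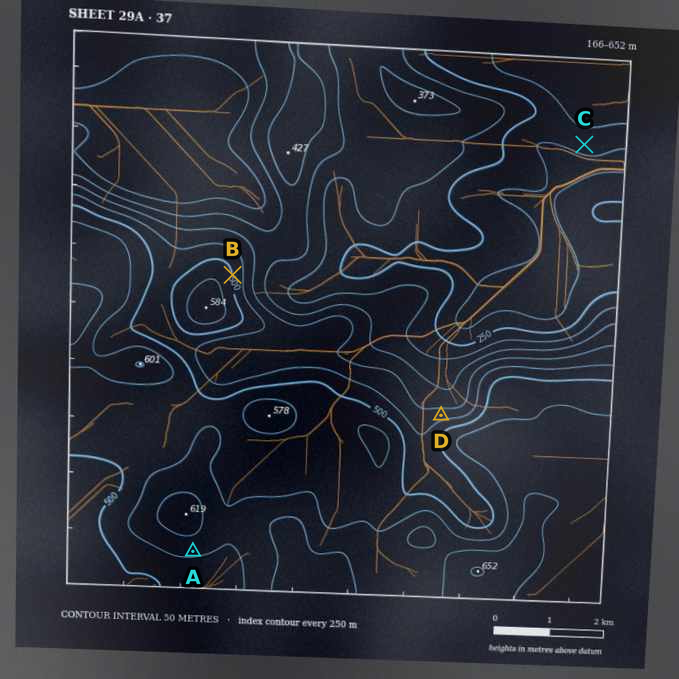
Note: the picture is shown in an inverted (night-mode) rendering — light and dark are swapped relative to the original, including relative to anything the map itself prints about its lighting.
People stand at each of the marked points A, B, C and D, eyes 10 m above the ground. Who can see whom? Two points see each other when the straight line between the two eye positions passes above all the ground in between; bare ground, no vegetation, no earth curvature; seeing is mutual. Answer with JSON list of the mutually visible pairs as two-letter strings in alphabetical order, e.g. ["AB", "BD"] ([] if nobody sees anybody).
["BC", "BD", "CD"]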